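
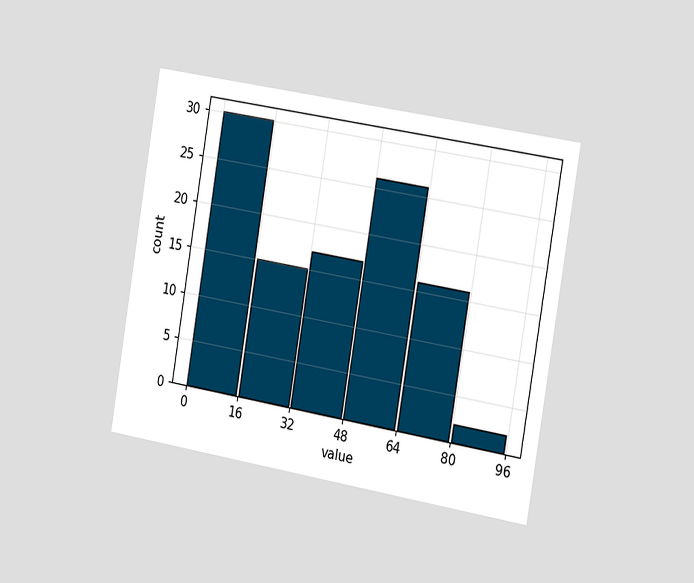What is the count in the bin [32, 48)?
17

The chart is tilted about 9° clockwise and viewed slightly from the right. The [32, 48) bin has height 17.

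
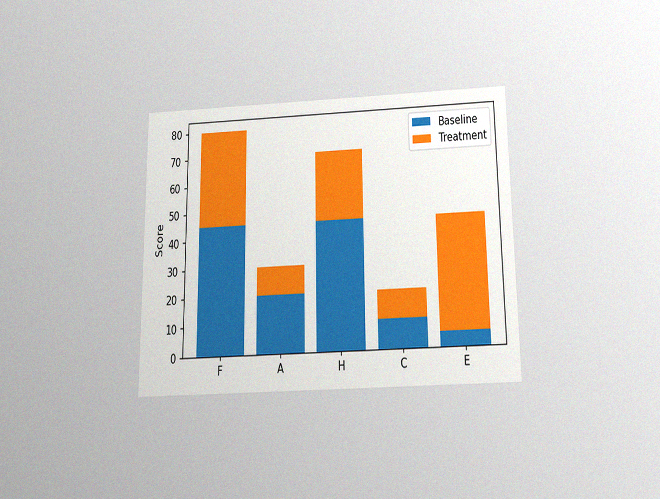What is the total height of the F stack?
80

The chart is viewed slightly from below, with some photo noise. The F stack's top reaches 80 on the y-axis.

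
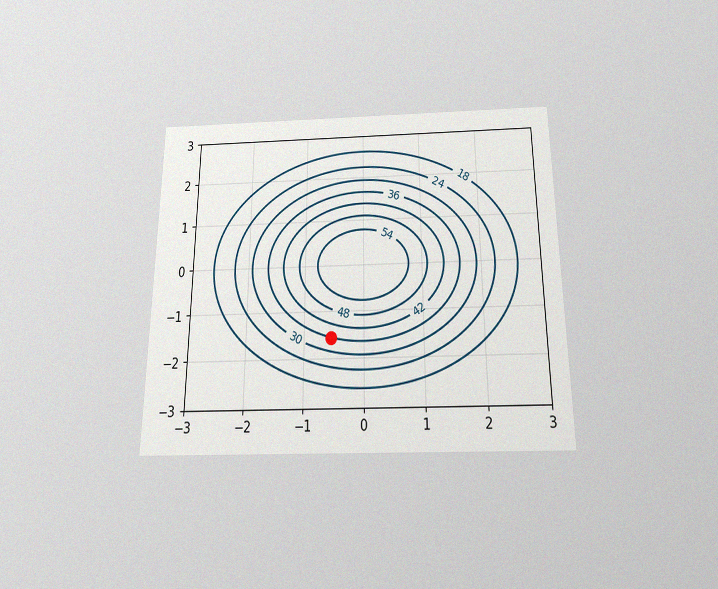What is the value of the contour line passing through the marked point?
36

The chart is viewed slightly from below, with some photo noise. The marked point sits on the contour labelled 36.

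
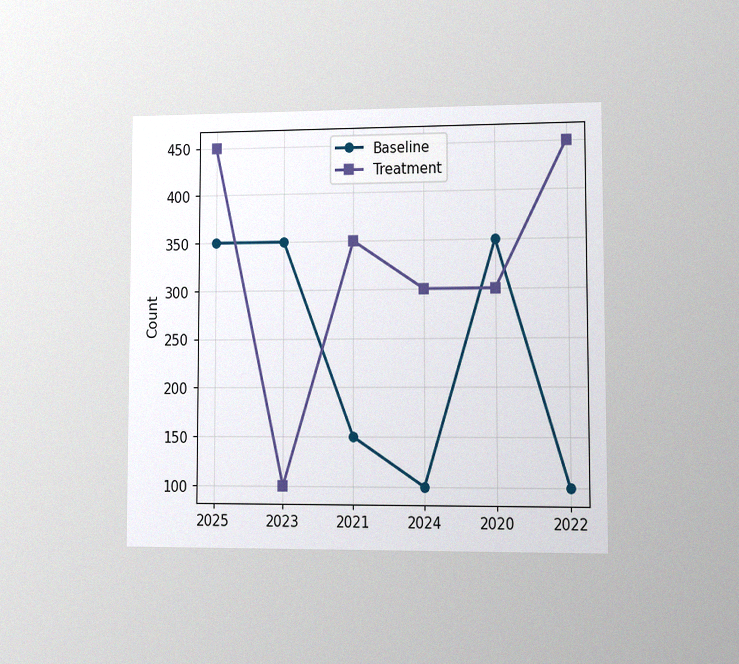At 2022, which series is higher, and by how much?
Treatment, by 350

The chart is viewed at a slight angle, with some photo noise. At 2022, Treatment sits above the other line by 350.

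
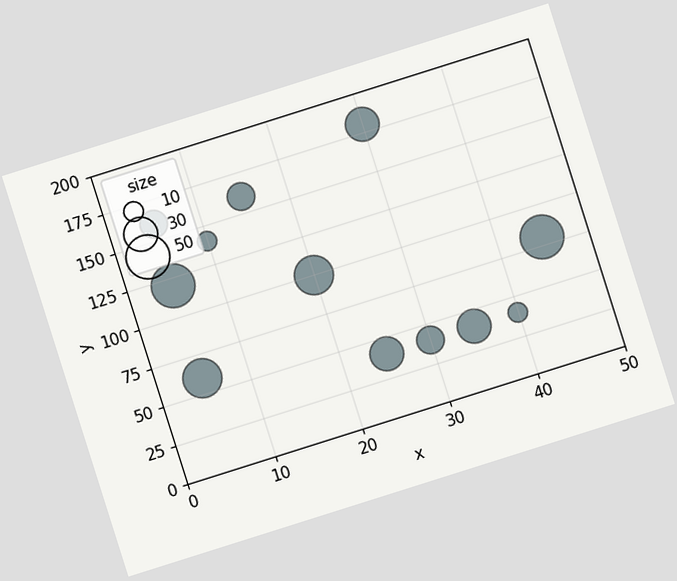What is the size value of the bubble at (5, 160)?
20

The chart is tilted about 18° counter-clockwise. Matching the bubble at (5, 160) against the size legend gives 20.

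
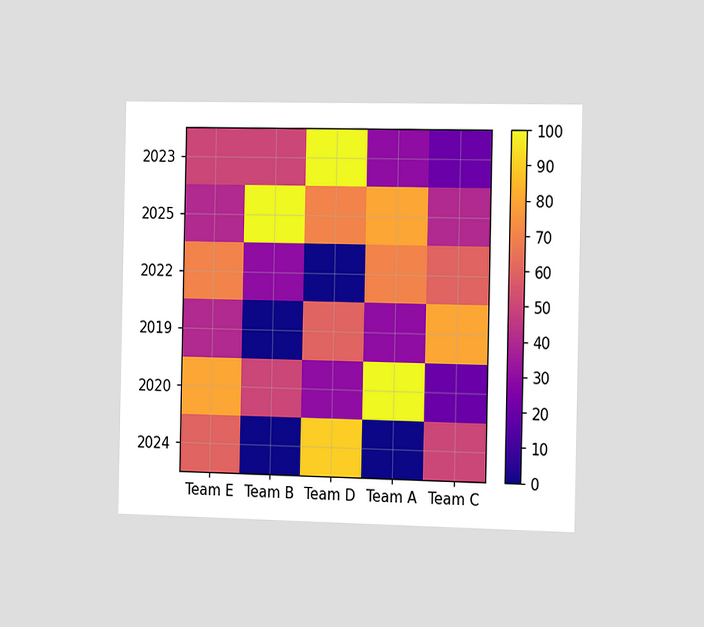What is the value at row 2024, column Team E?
The chart is viewed slightly from the right. Matching cell (2024, Team E) against the colorbar gives 60.

60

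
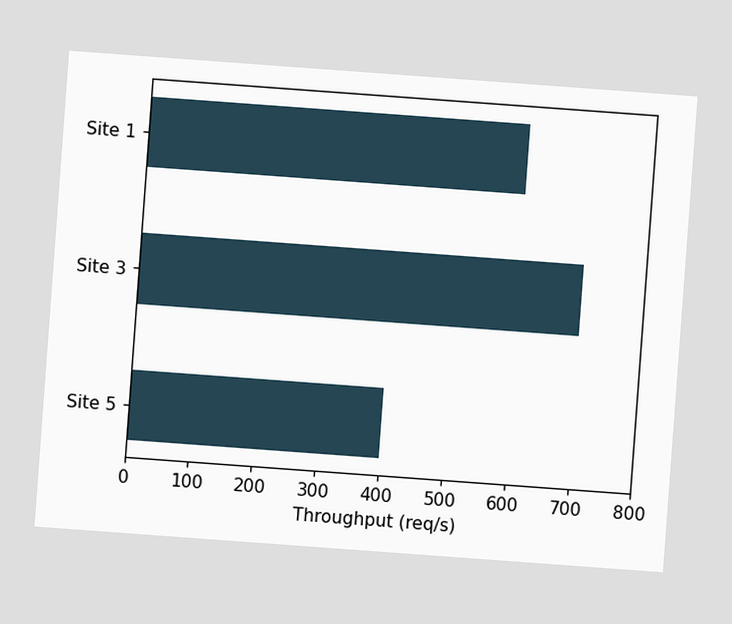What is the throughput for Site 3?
The chart is tilted about 4° clockwise. Reading along the chart's x-axis, the Site 3 bar reaches 700req/s.

700req/s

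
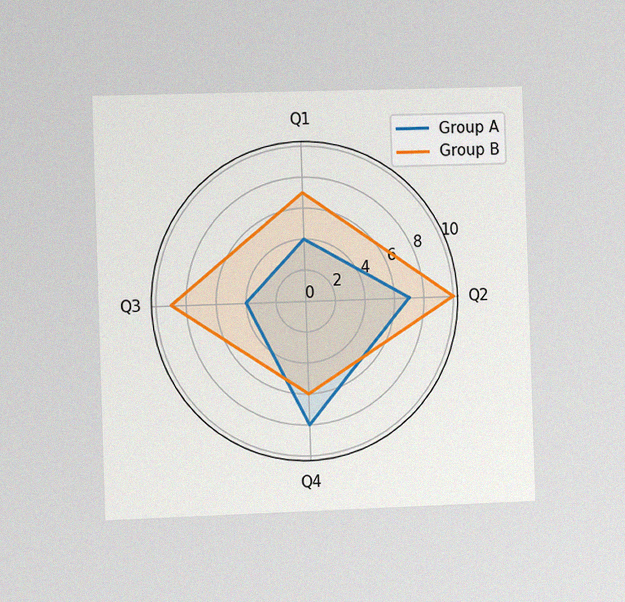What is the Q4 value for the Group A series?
8

The chart is viewed slightly from the left, with some photo noise. On the Q4 axis, Group A reaches 8.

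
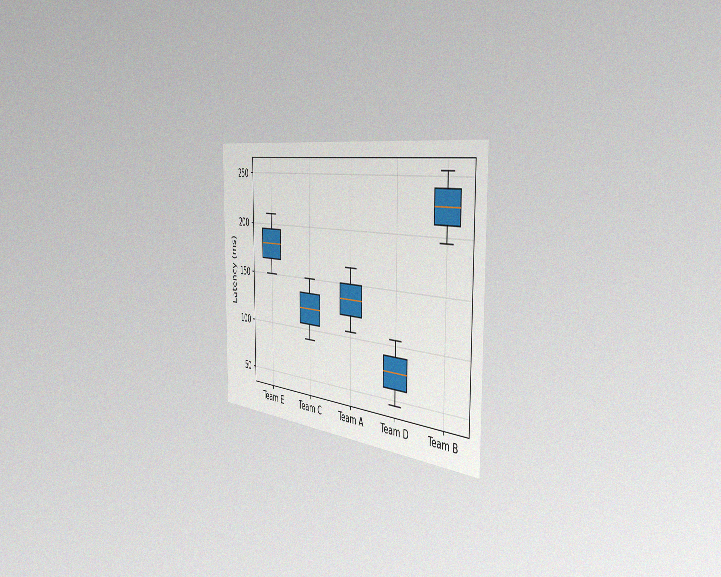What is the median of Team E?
The chart is viewed slightly from the right, with some photo noise. The median line in the Team E box sits at 180ms.

180ms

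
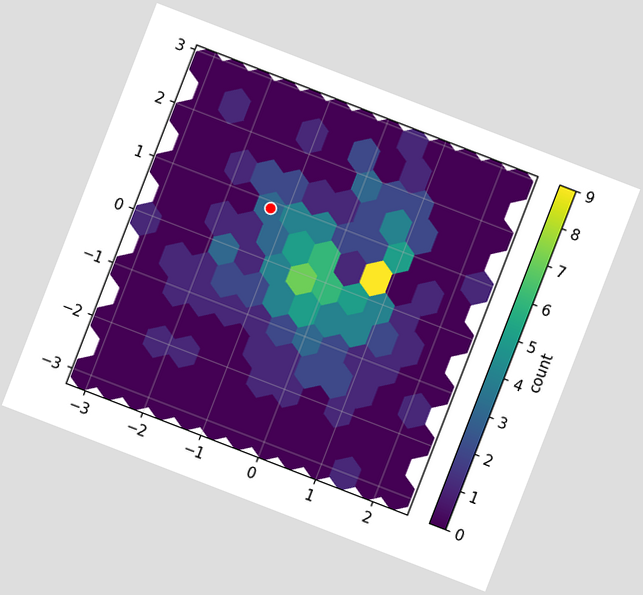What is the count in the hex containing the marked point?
The chart is tilted about 21° clockwise. The marked hex reads 3 on the colorbar.

3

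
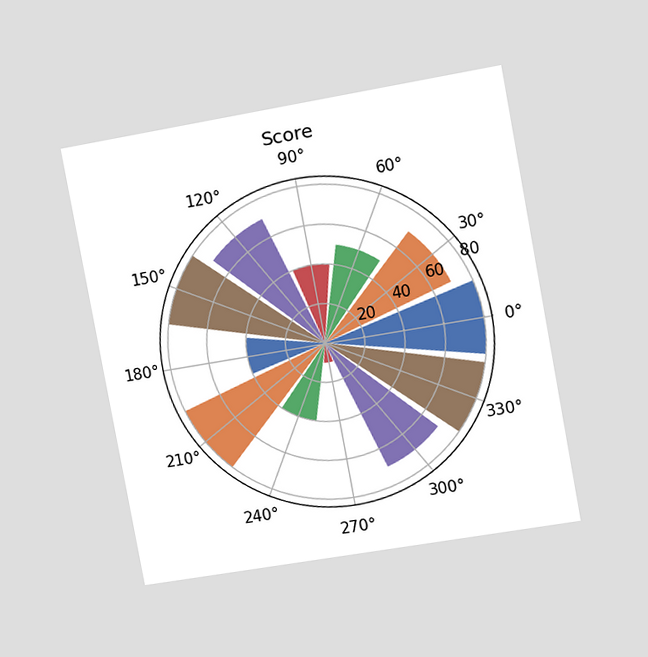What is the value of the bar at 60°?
50

The chart is tilted about 10° counter-clockwise and viewed slightly from the right. The bar at 60° reaches 50 on the radial axis.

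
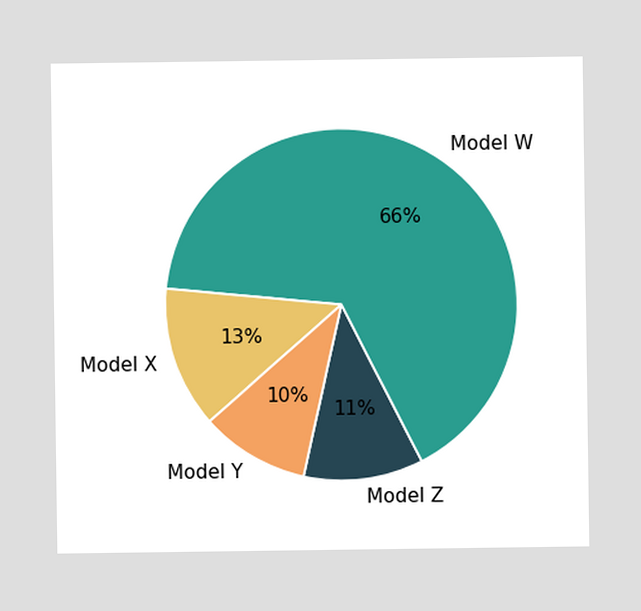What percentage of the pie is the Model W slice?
66%

The Model W slice takes up 66% of the pie.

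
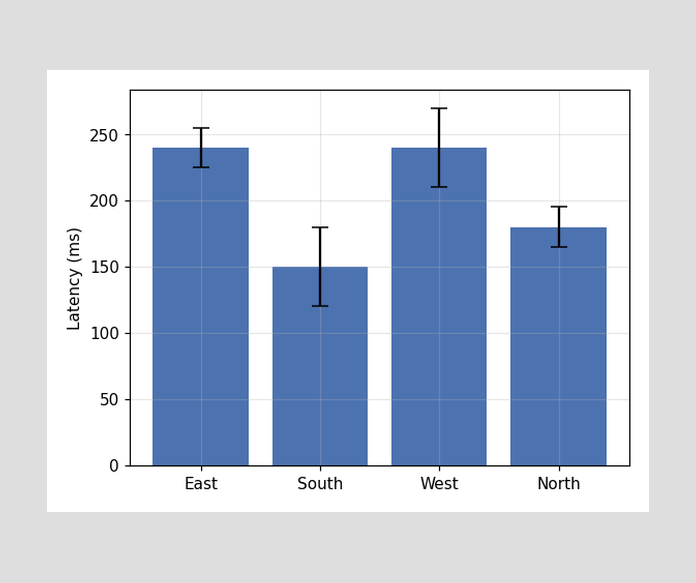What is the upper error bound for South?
The South bar's upper whisker reaches 180ms.

180ms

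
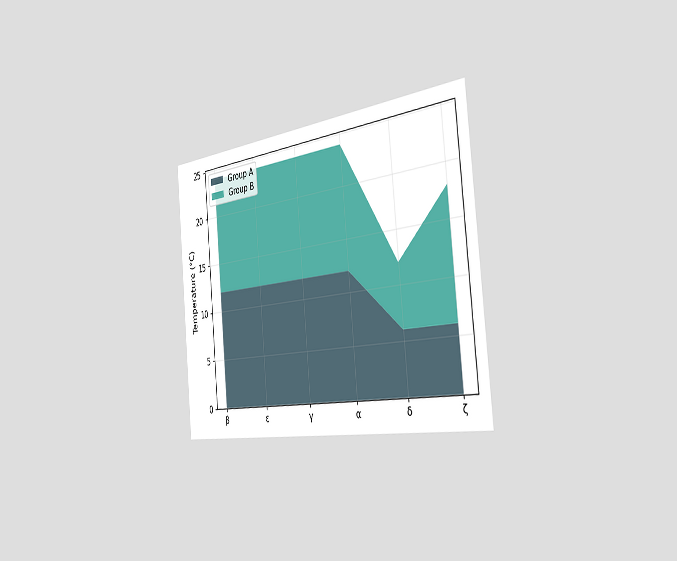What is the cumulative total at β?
24°C

The chart is tilted about 5° counter-clockwise and viewed slightly from the right. The stacked total at β reaches 24°C.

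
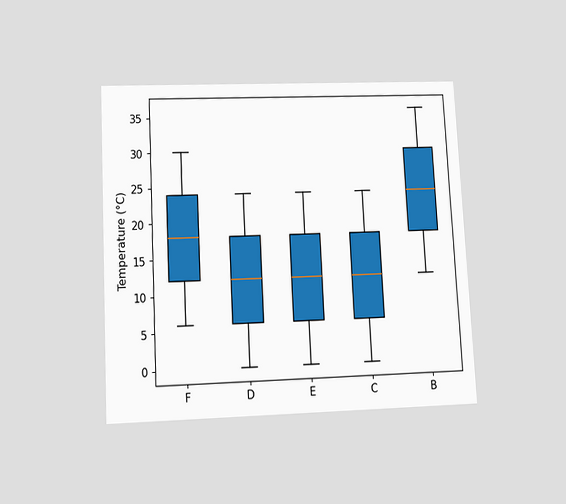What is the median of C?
12°C

The chart is tilted about 3° counter-clockwise and viewed slightly from below. The median line in the C box sits at 12°C.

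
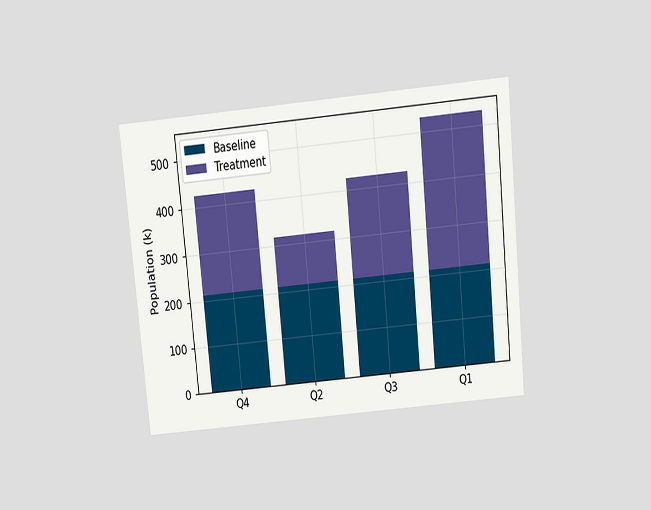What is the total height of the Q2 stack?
The chart is tilted about 5° counter-clockwise and viewed slightly from above. The Q2 stack's top reaches 318k on the y-axis.

318k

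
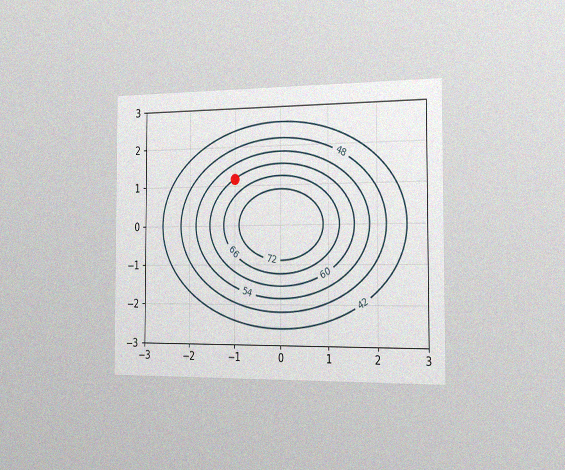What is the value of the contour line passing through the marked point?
The chart is viewed slightly from the right, with some photo noise. The marked point sits on the contour labelled 60.

60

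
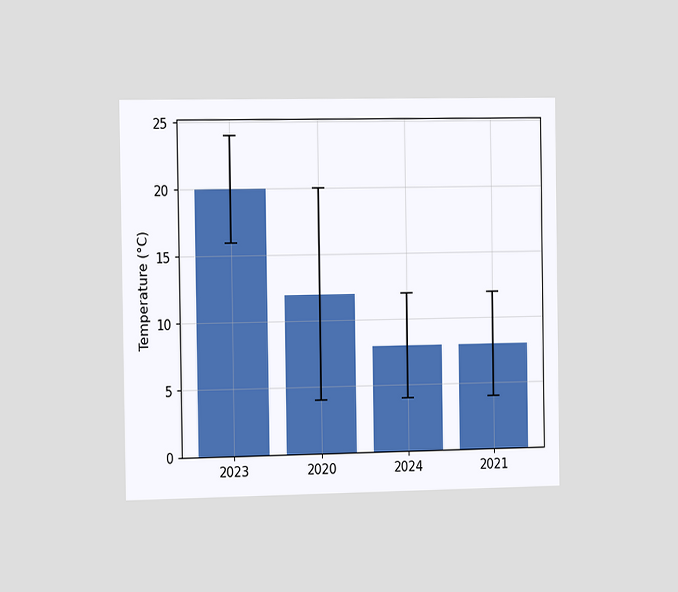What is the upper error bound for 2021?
12°C

The chart is viewed slightly from the left. The 2021 bar's upper whisker reaches 12°C.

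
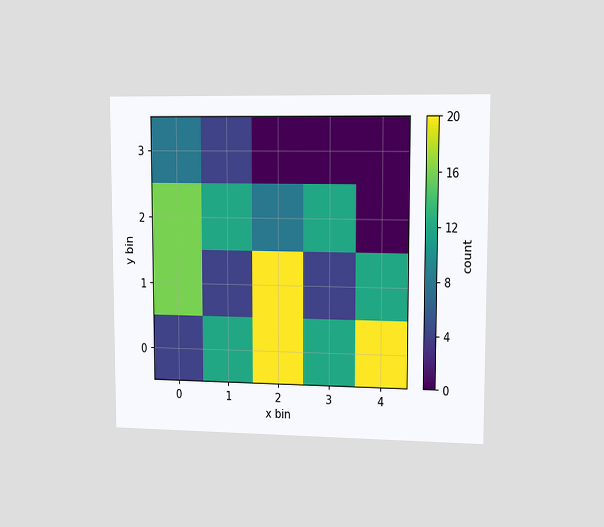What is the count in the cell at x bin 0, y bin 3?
8

The chart is viewed slightly from the right. Matching the cell (0, 3) against the colorbar gives 8.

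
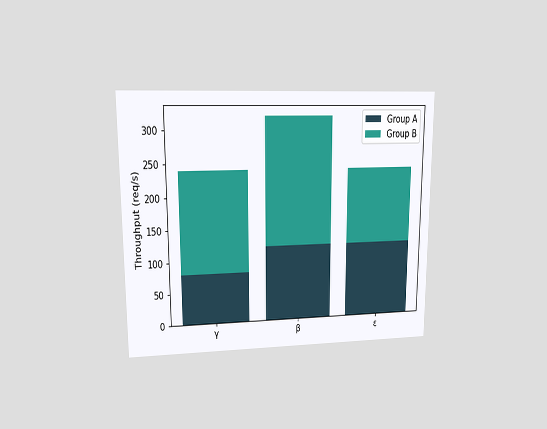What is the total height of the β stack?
The chart is viewed at a slight angle. The β stack's top reaches 320req/s on the y-axis.

320req/s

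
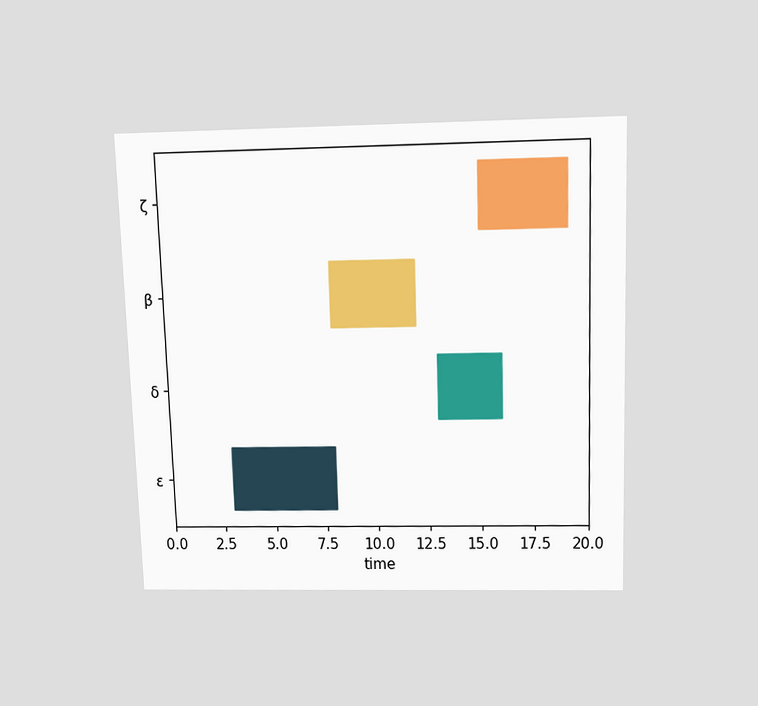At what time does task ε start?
The chart is viewed slightly from above. The ε bar begins at t=3.

3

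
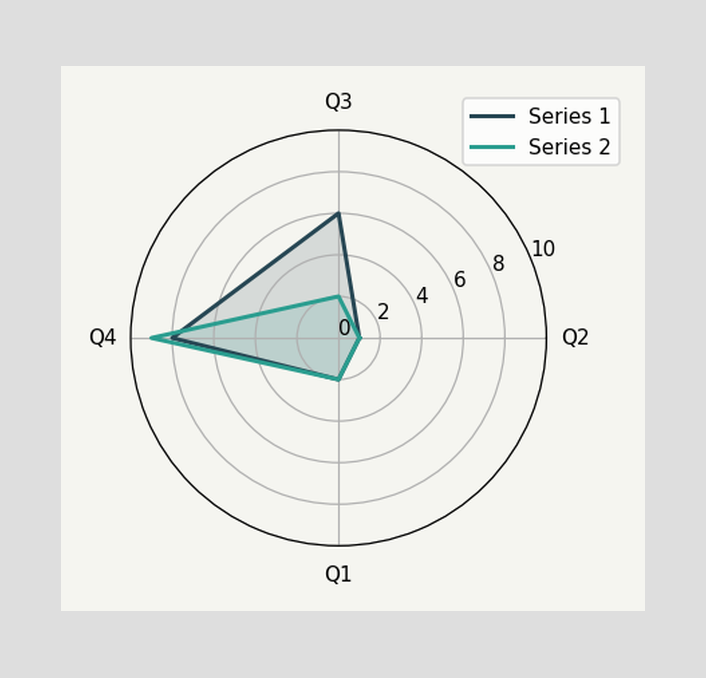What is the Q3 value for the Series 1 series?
6

On the Q3 axis, Series 1 reaches 6.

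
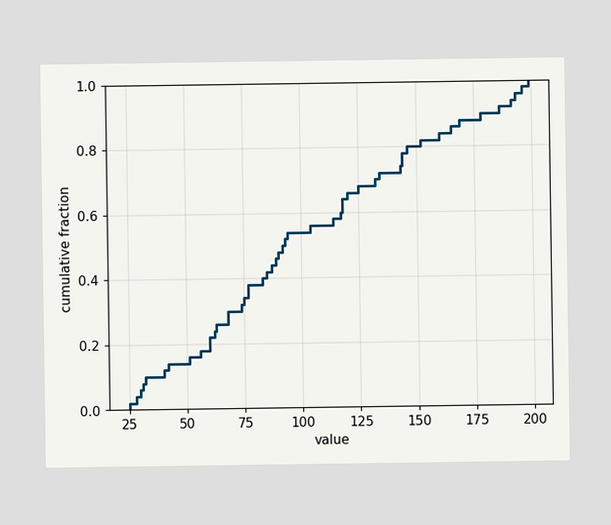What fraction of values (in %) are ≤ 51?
At x=51 the ECDF step is at 16%.

16%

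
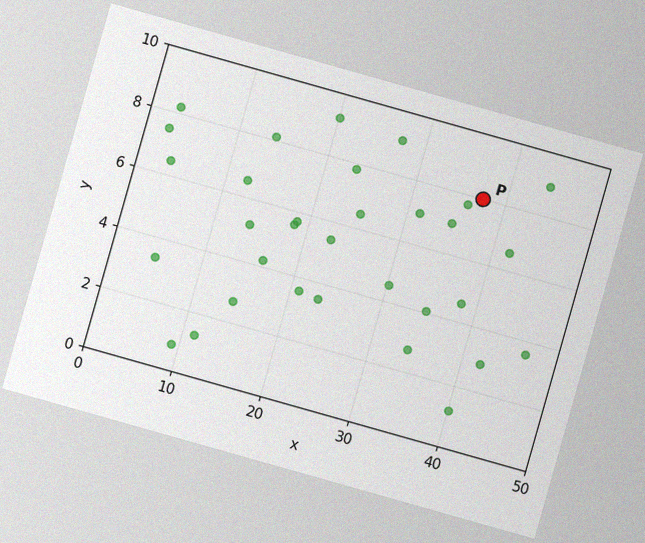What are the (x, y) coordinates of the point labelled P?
(37.5, 8)

The chart is tilted about 16° clockwise, with some photo noise. Following the gridlines from P to each axis, P sits at (37.5, 8).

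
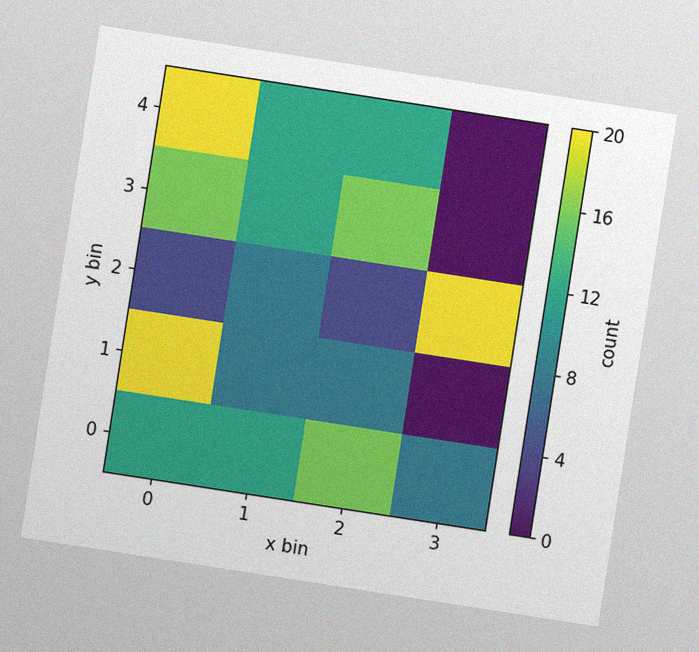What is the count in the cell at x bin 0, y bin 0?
The chart is tilted about 9° clockwise, with some photo noise. Matching the cell (0, 0) against the colorbar gives 12.

12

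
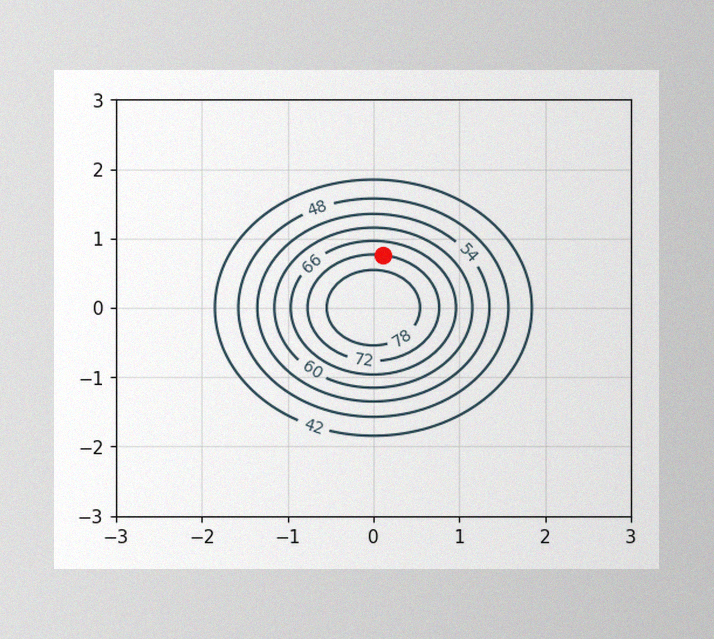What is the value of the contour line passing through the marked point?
72

The image has some photo noise and uneven lighting. The marked point sits on the contour labelled 72.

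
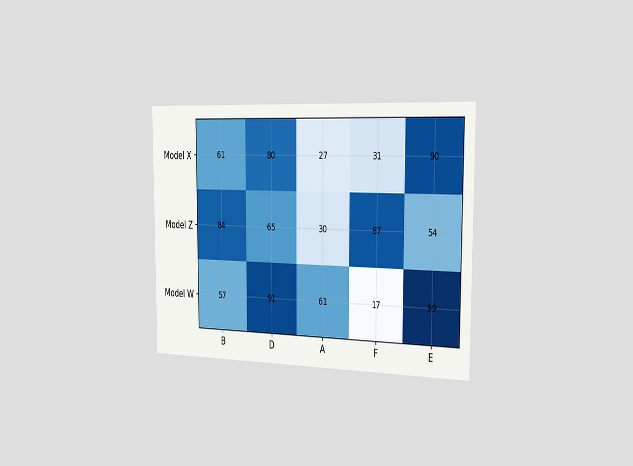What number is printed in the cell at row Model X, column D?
The chart is viewed slightly from the right. The (Model X, D) cell reads 80.

80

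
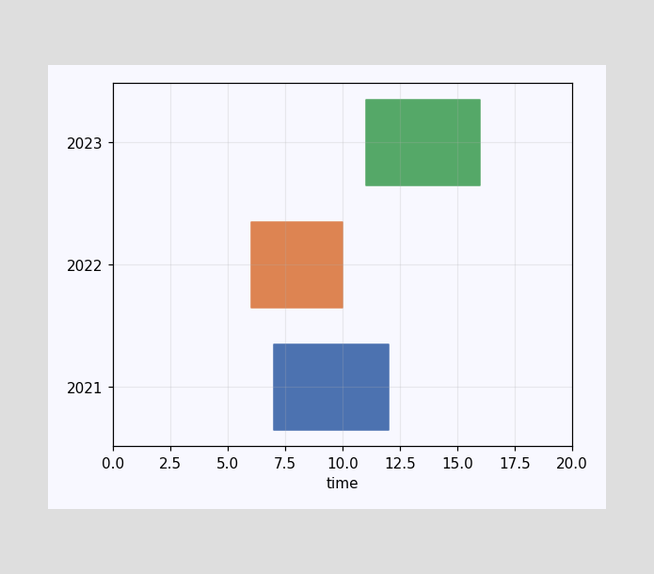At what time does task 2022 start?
6

The 2022 bar begins at t=6.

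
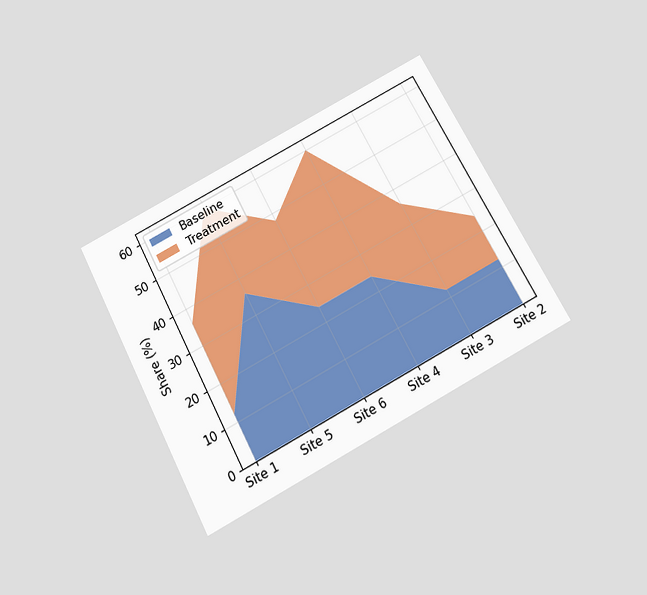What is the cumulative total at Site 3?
36%

The chart is tilted about 28° counter-clockwise and viewed slightly from below. The stacked total at Site 3 reaches 36%.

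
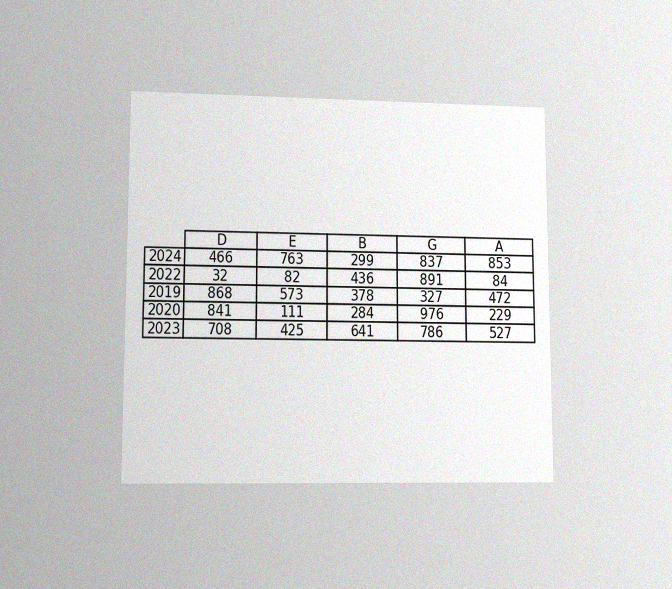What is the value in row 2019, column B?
The chart is viewed at a slight angle, with some photo noise. The (2019, B) cell reads 378.

378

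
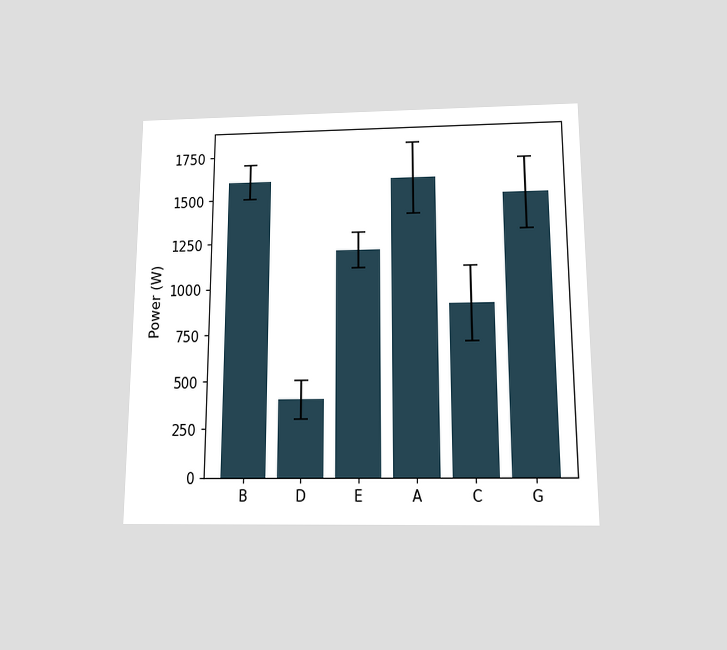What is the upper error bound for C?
1100W

The chart is viewed slightly from below. The C bar's upper whisker reaches 1100W.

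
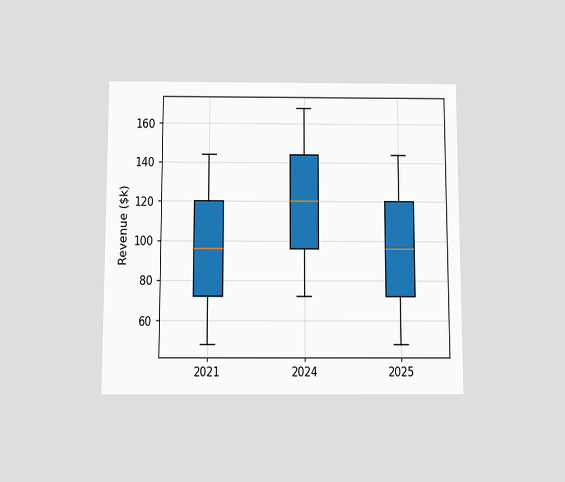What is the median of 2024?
The chart is viewed slightly from below. The median line in the 2024 box sits at $120k.

$120k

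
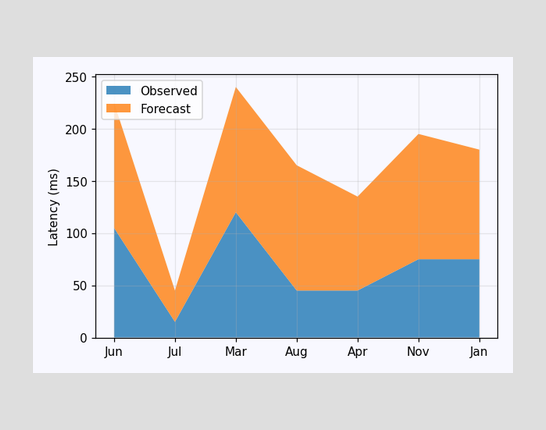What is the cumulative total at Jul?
The stacked total at Jul reaches 45ms.

45ms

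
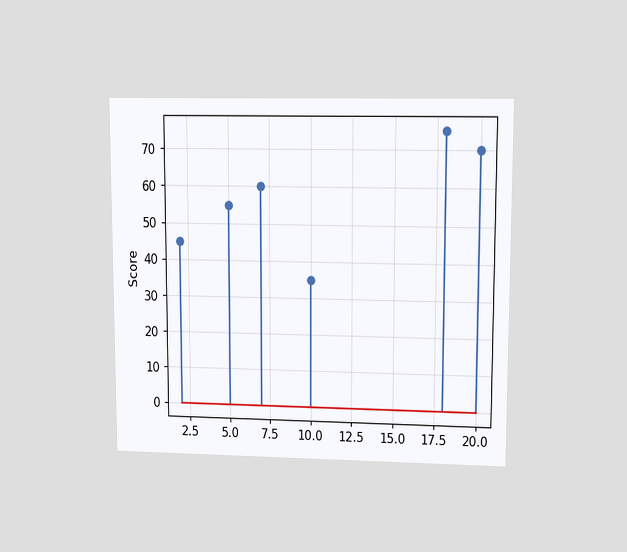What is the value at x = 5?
55

The chart is viewed at a slight angle. The stem at x=5 reaches 55.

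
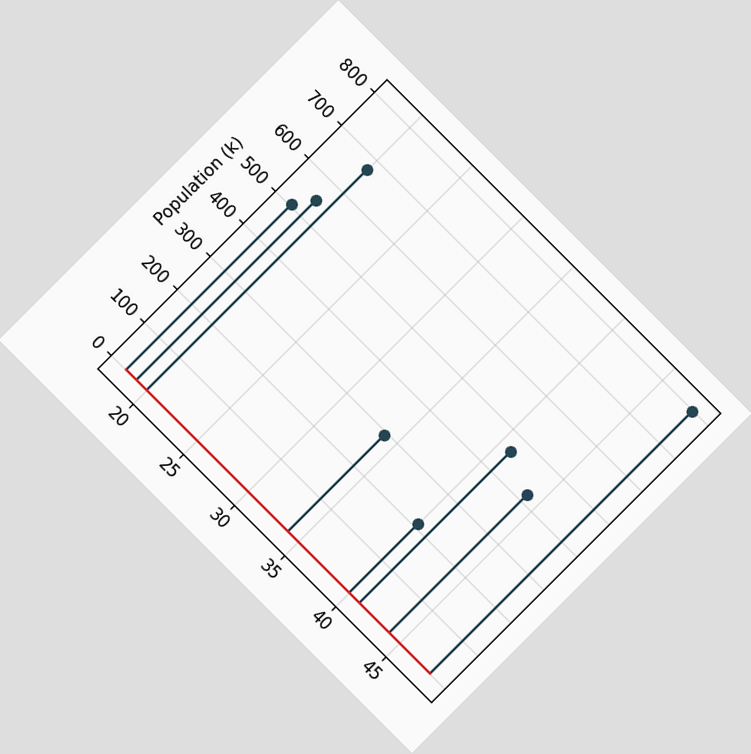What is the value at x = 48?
The chart is tilted about 45° clockwise. The stem at x=48 reaches 798k.

798k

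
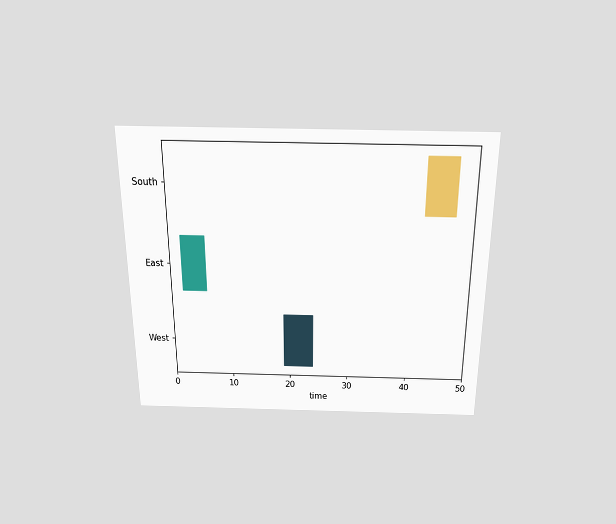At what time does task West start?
19

The chart is viewed slightly from above. The West bar begins at t=19.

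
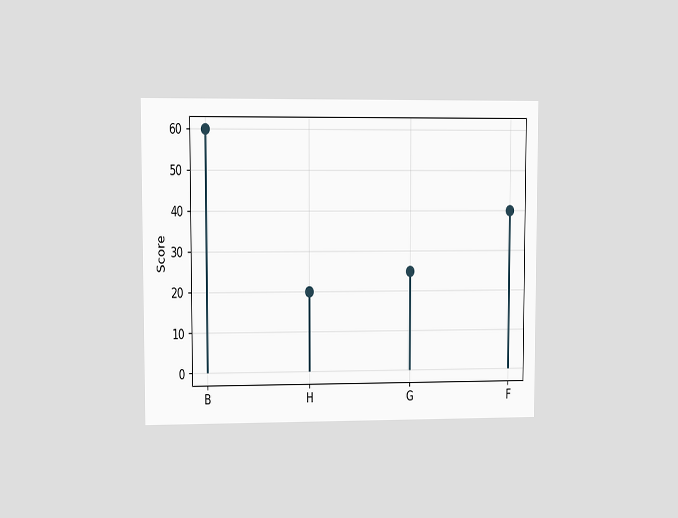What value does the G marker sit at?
The chart is viewed at a slight angle. The G marker sits at 25.

25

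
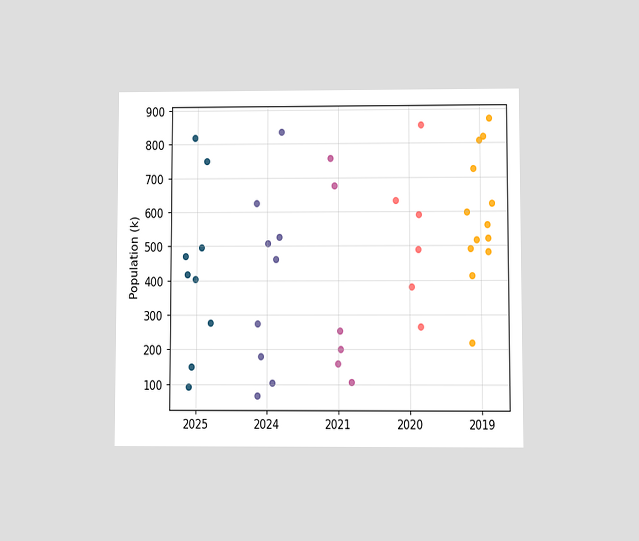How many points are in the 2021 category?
The chart is viewed at a slight angle. Counting the markers in the 2021 column gives 6.

6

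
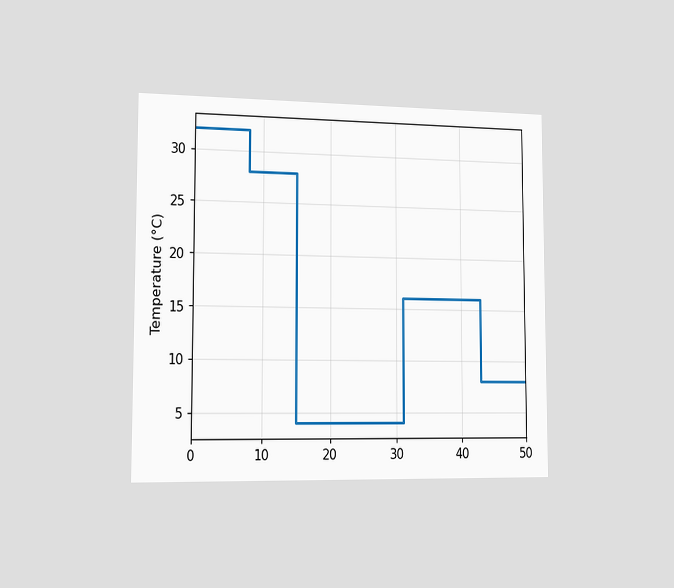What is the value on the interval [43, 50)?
8°C

The chart is viewed slightly from the left. On [43, 50) the step sits at 8°C.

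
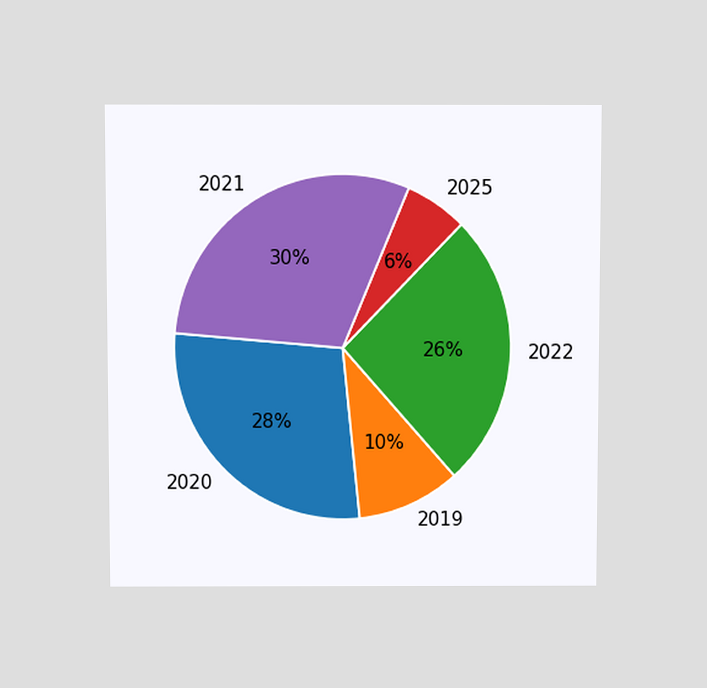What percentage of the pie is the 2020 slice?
The chart is viewed slightly from above. The 2020 slice takes up 28% of the pie.

28%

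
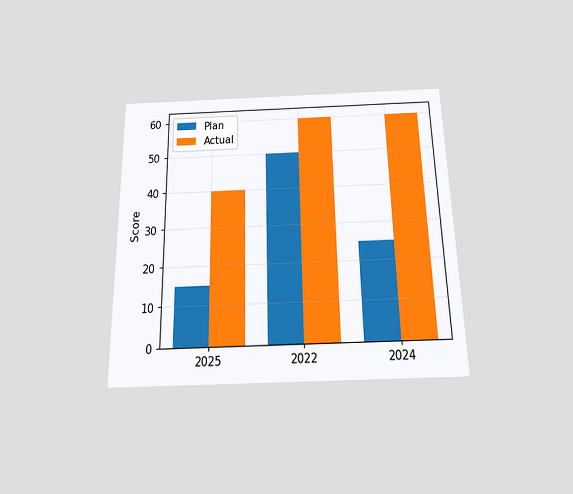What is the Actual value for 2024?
The chart is viewed slightly from below. The Actual bar at 2024 reaches 60 on the y-axis.

60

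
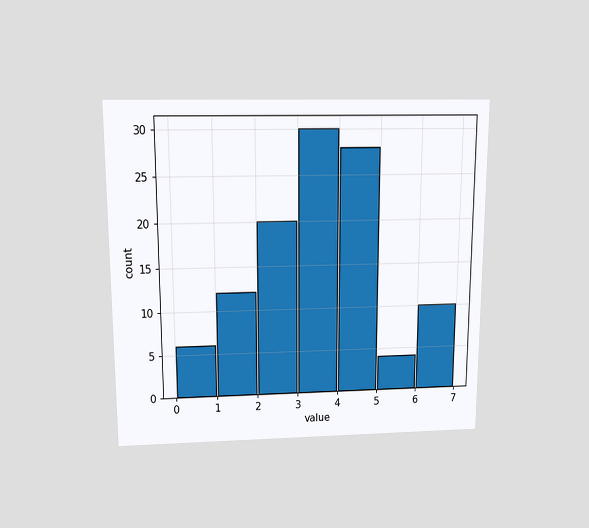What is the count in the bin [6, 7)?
The chart is viewed slightly from above. The [6, 7) bin has height 10.

10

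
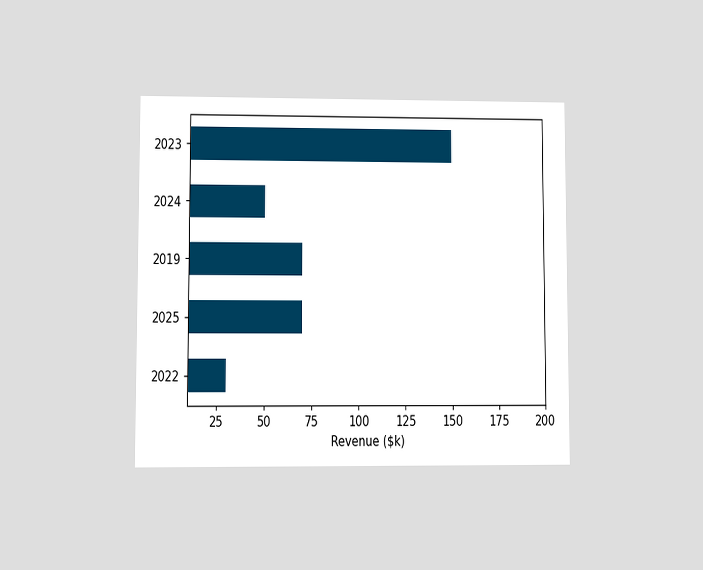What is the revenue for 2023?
$150k

The chart is viewed at a slight angle. Reading along the chart's x-axis, the 2023 bar reaches $150k.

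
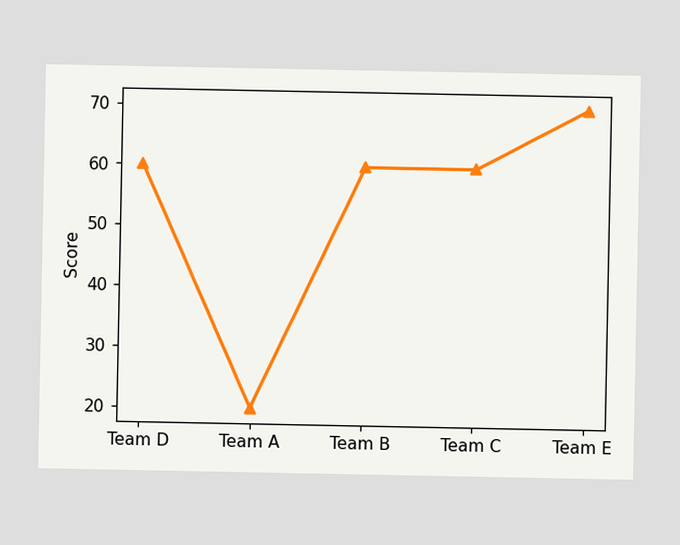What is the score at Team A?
At Team A, the line is at 20.

20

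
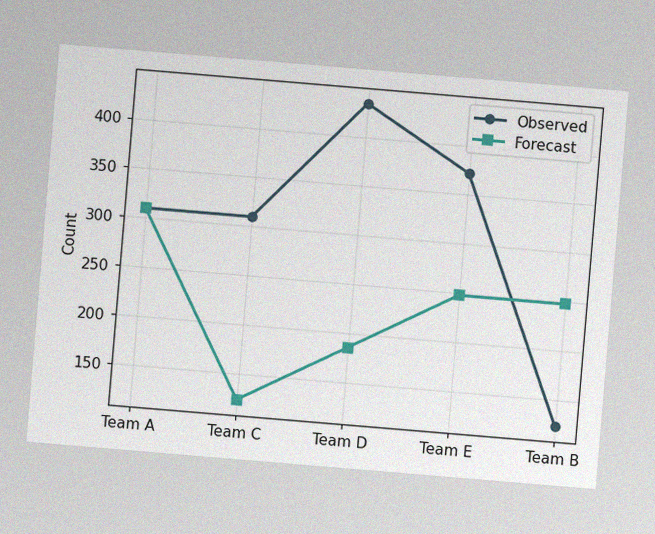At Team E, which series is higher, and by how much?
The chart is tilted about 5° clockwise, with some photo noise. At Team E, Observed sits above the other line by 124.

Observed, by 124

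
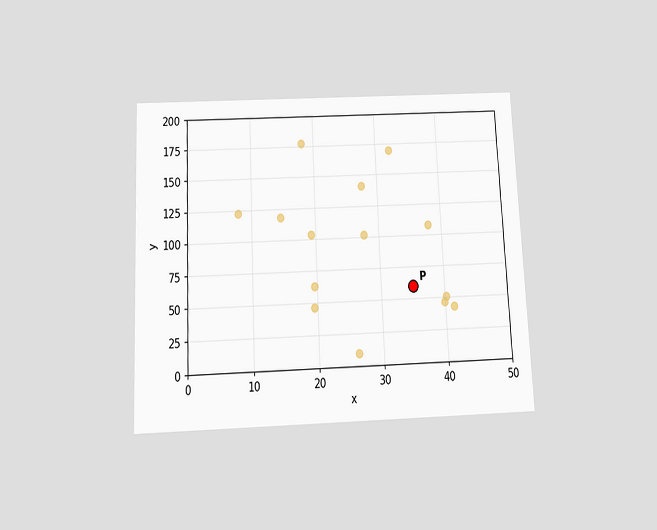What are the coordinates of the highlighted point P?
The chart is tilted about 2° counter-clockwise and viewed slightly from below. Following the gridlines from P to each axis, P sits at (35, 60).

(35, 60)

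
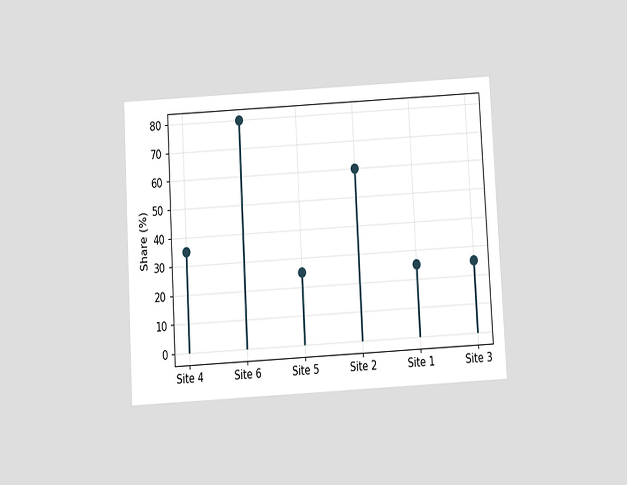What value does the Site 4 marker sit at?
The chart is tilted about 3° counter-clockwise and viewed slightly from below. The Site 4 marker sits at 35%.

35%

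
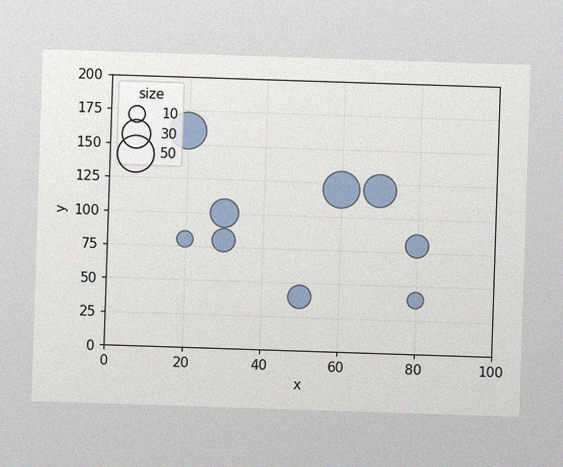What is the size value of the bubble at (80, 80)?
The image has some photo noise and uneven lighting. Matching the bubble at (80, 80) against the size legend gives 20.

20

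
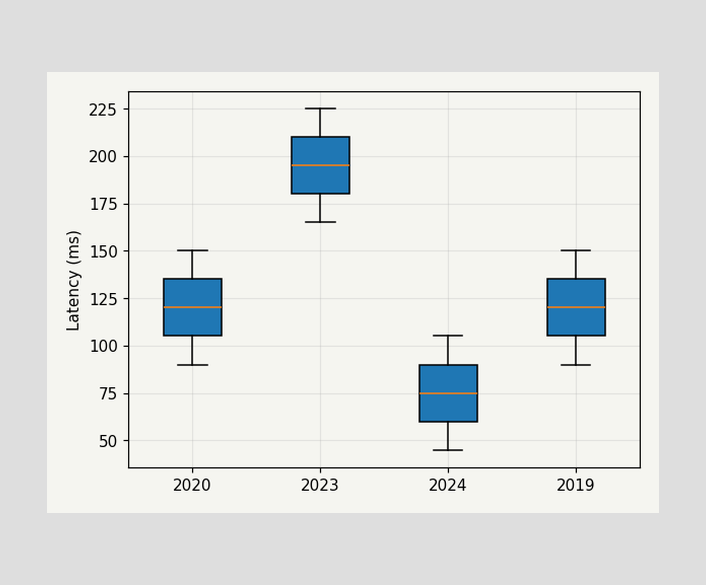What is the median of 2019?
The median line in the 2019 box sits at 120ms.

120ms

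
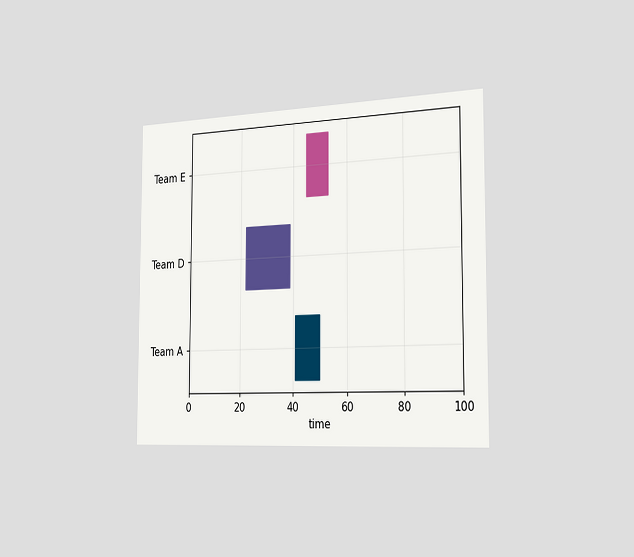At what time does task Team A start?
The chart is viewed slightly from the right. The Team A bar begins at t=41.

41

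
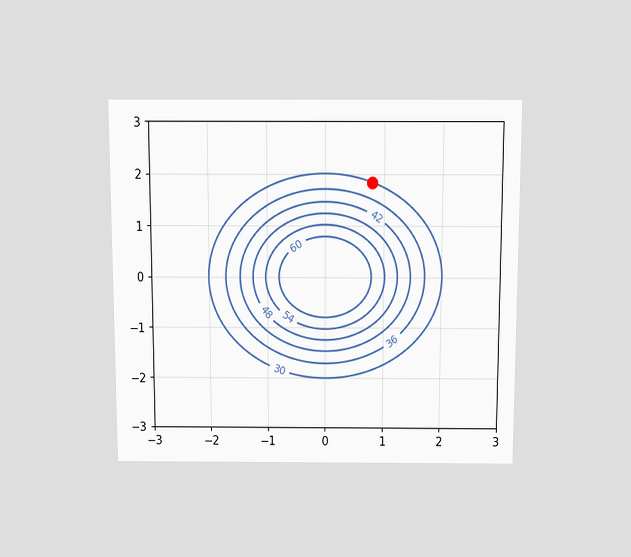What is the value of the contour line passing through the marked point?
30

The chart is viewed slightly from above. The marked point sits on the contour labelled 30.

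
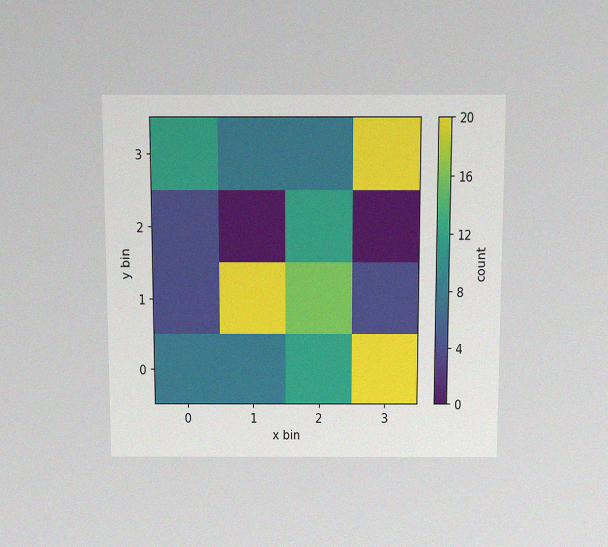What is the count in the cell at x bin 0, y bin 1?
The chart is viewed slightly from above, with some photo noise. Matching the cell (0, 1) against the colorbar gives 4.

4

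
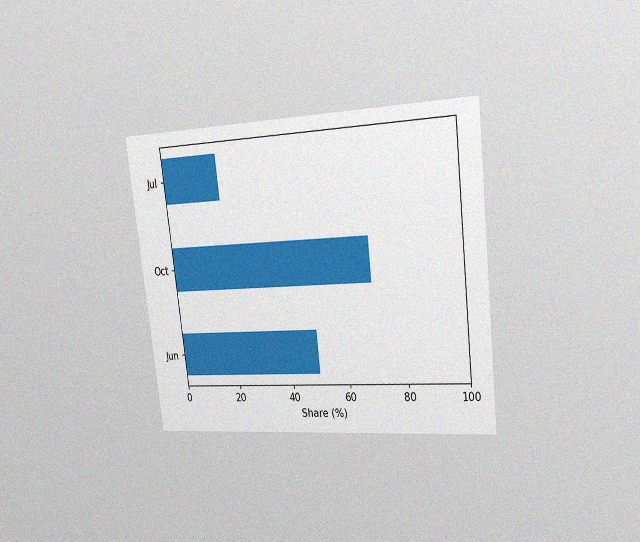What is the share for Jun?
50%

The chart is tilted about 7° counter-clockwise and viewed slightly from the right, with some photo noise. Reading along the chart's x-axis, the Jun bar reaches 50%.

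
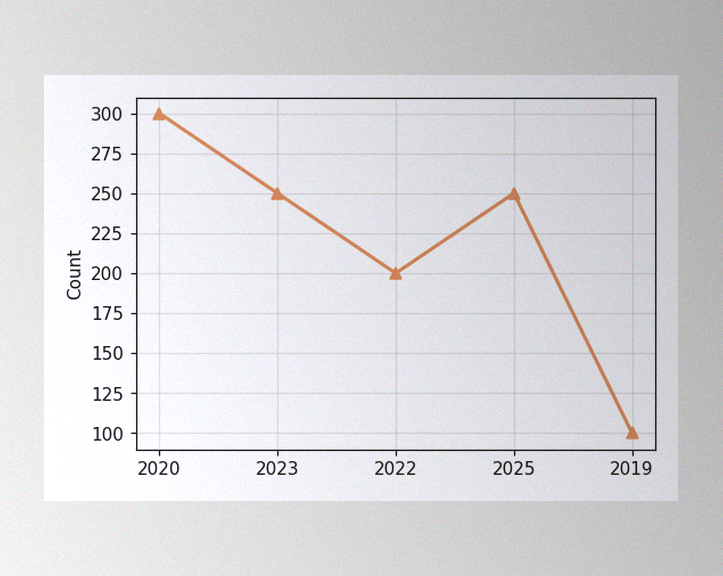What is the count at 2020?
300

The image has some photo noise and uneven lighting. At 2020, the line is at 300.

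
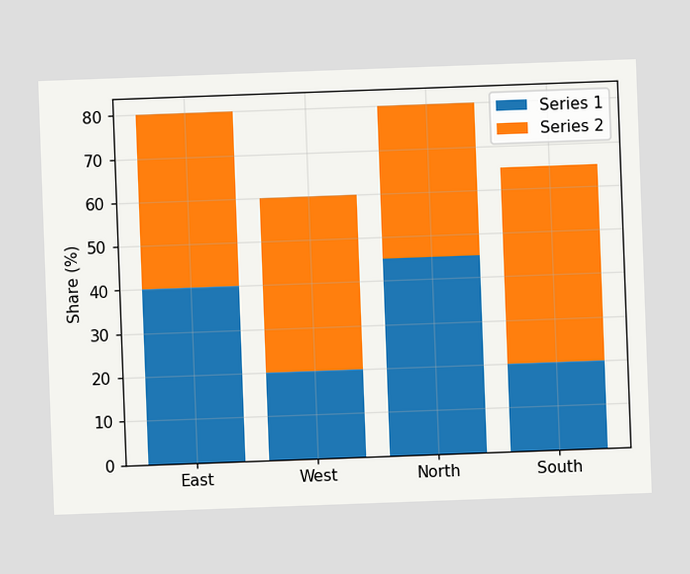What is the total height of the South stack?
The chart is tilted about 2° counter-clockwise. The South stack's top reaches 65% on the y-axis.

65%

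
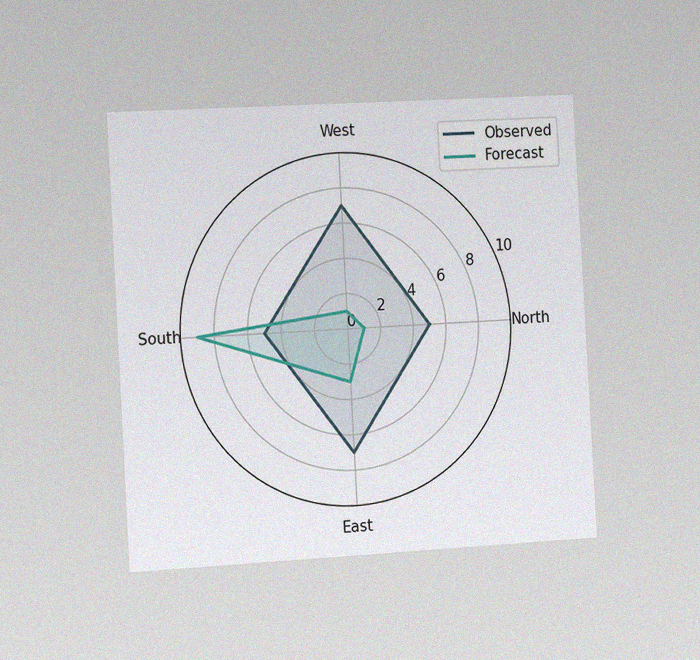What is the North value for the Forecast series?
The chart is tilted about 3° counter-clockwise and viewed slightly from the left, with some photo noise. On the North axis, Forecast reaches 1.

1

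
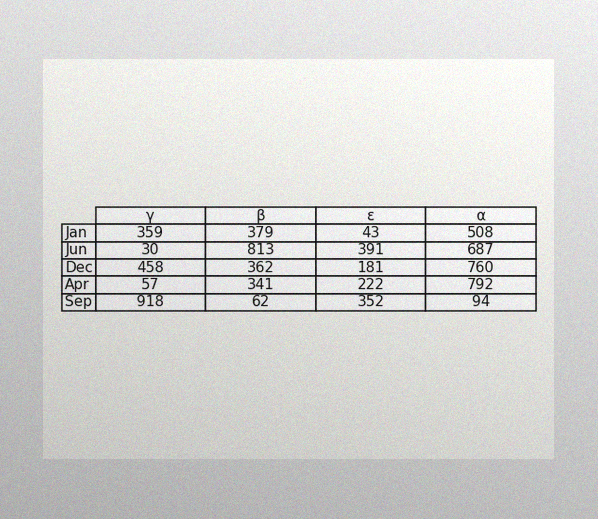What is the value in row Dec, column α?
760

The image has some photo noise and uneven lighting. The (Dec, α) cell reads 760.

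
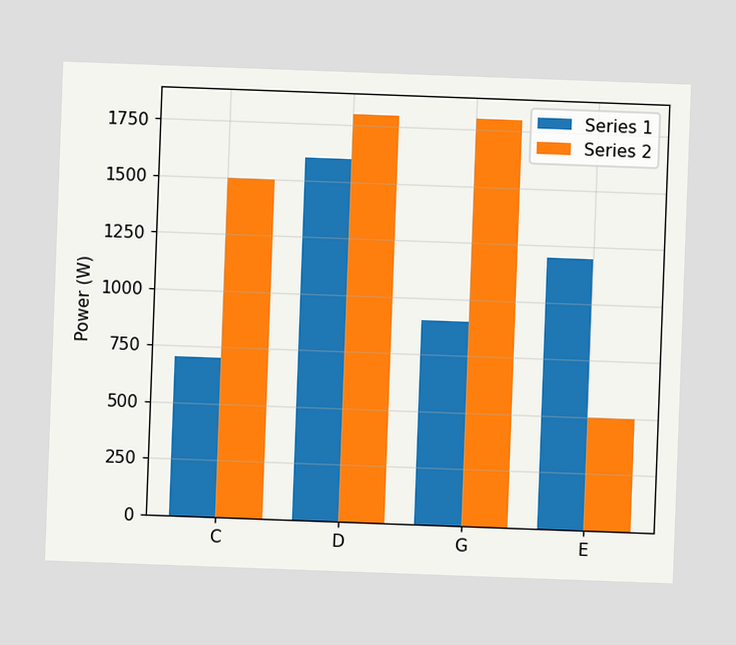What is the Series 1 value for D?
1600W

The chart is tilted about 2° clockwise. The Series 1 bar at D reaches 1600W on the y-axis.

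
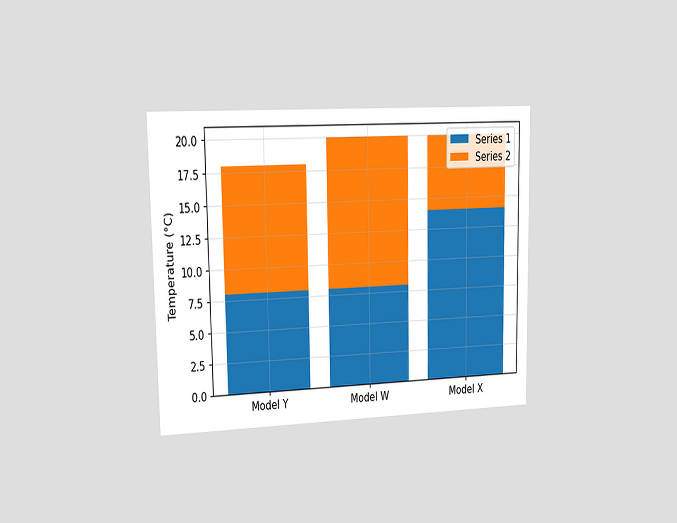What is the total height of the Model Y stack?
The chart is viewed slightly from the left. The Model Y stack's top reaches 18°C on the y-axis.

18°C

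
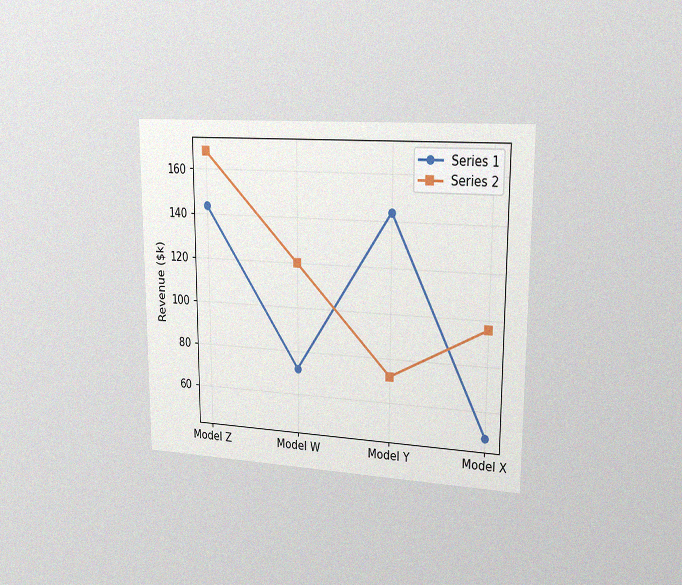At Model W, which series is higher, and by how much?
The chart is viewed slightly from the right, with some photo noise. At Model W, Series 2 sits above the other line by $48k.

Series 2, by $48k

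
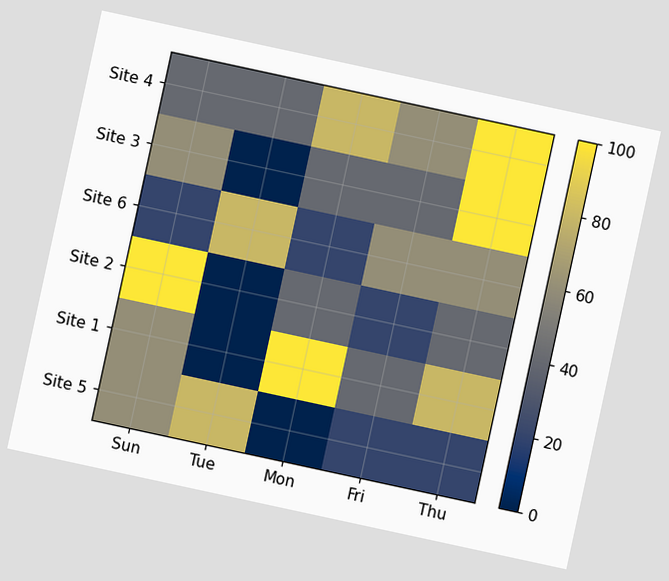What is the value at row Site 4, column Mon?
80

The chart is tilted about 12° clockwise. Matching cell (Site 4, Mon) against the colorbar gives 80.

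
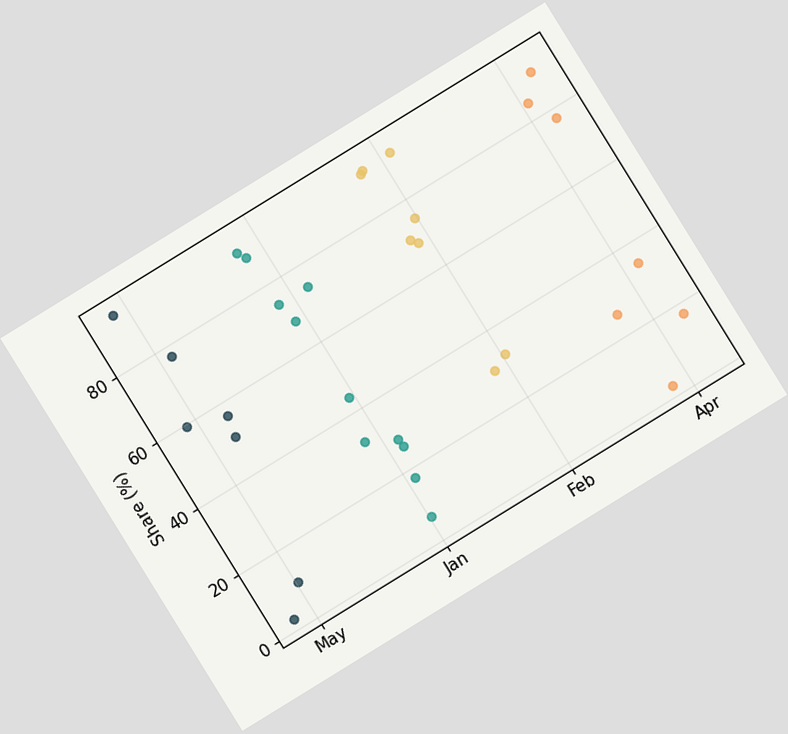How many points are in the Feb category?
8

The chart is tilted about 32° counter-clockwise. Counting the markers in the Feb column gives 8.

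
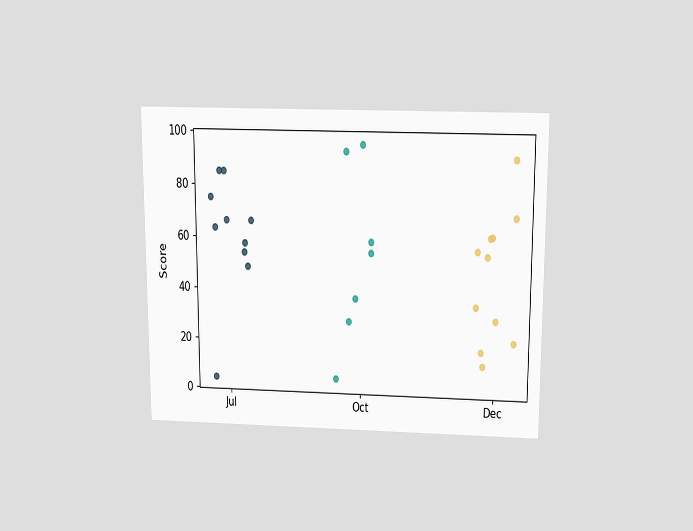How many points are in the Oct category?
The chart is viewed slightly from above. Counting the markers in the Oct column gives 7.

7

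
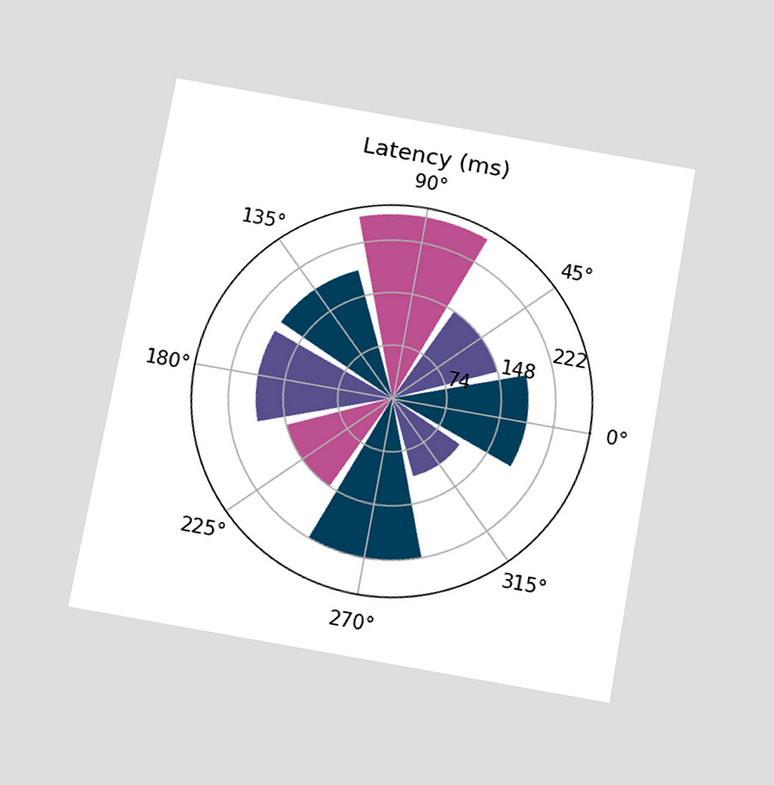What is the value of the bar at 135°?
The chart is tilted about 10° clockwise and viewed slightly from below. The bar at 135° reaches 185ms on the radial axis.

185ms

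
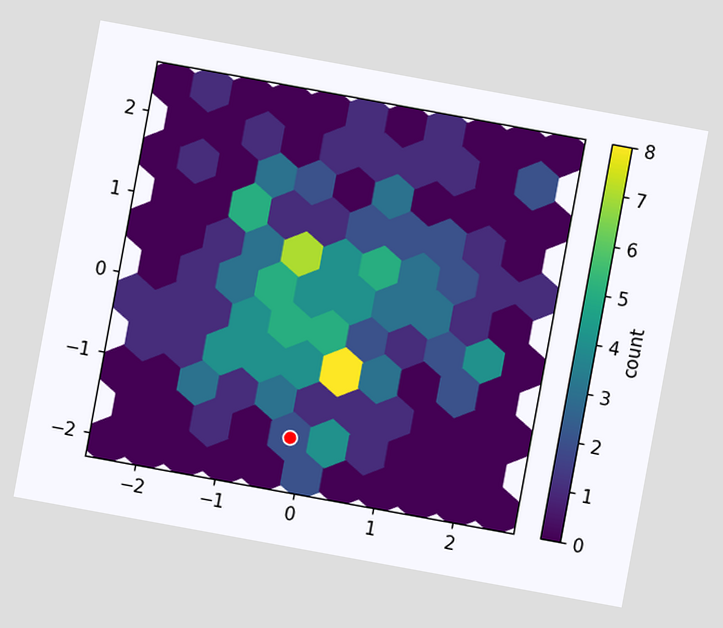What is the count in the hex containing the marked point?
The chart is tilted about 10° clockwise. The marked hex reads 2 on the colorbar.

2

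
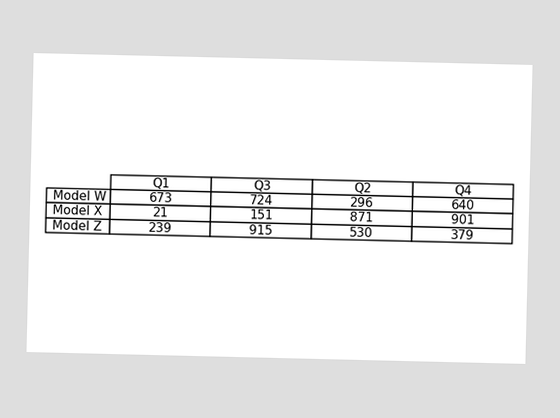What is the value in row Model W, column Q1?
673

The (Model W, Q1) cell reads 673.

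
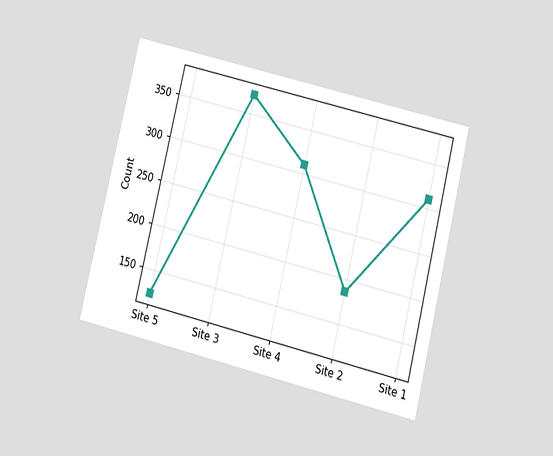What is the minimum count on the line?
124

The chart is tilted about 14° clockwise and viewed at a slight angle. The lowest point is at Site 5, and reading across to the y-axis gives 124.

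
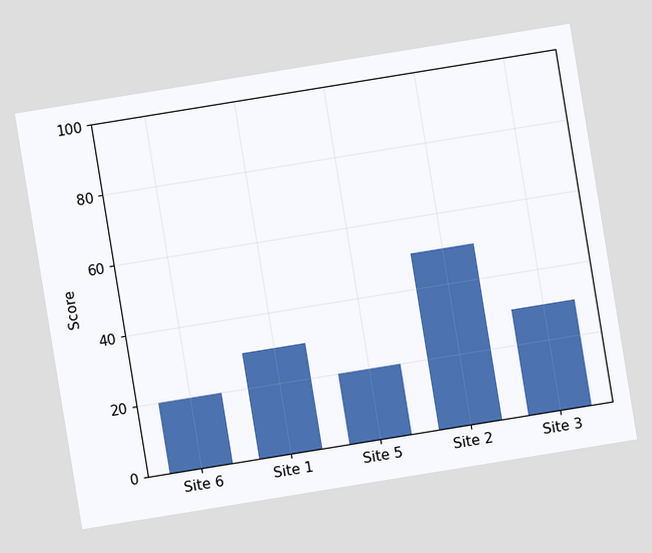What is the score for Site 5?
20

The chart is tilted about 9° counter-clockwise. Reading along the chart's y-axis, the Site 5 bar reaches 20.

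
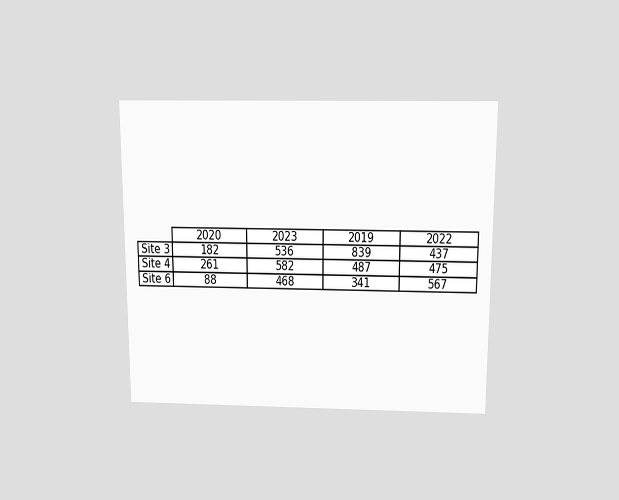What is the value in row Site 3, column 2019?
The chart is viewed slightly from above. The (Site 3, 2019) cell reads 839.

839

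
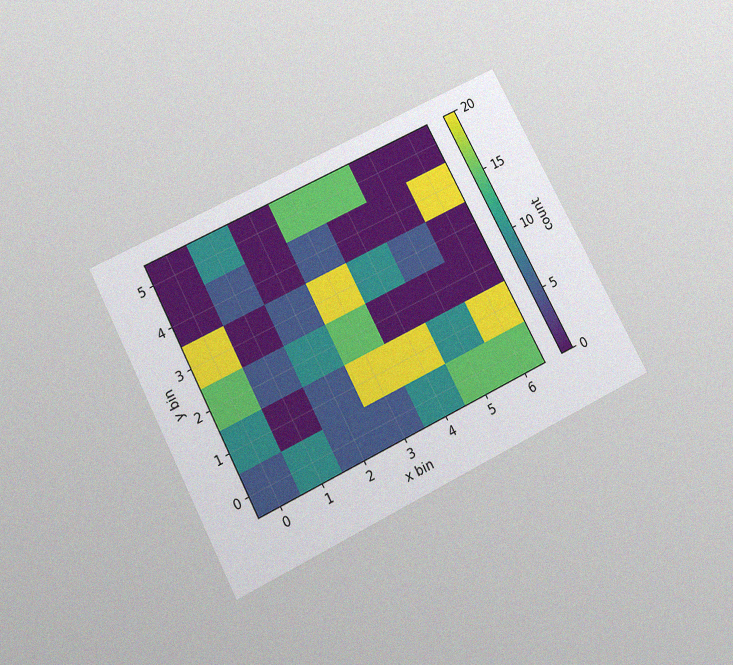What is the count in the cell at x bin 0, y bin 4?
The chart is tilted about 27° counter-clockwise and viewed slightly from below, with some photo noise. Matching the cell (0, 4) against the colorbar gives 0.

0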